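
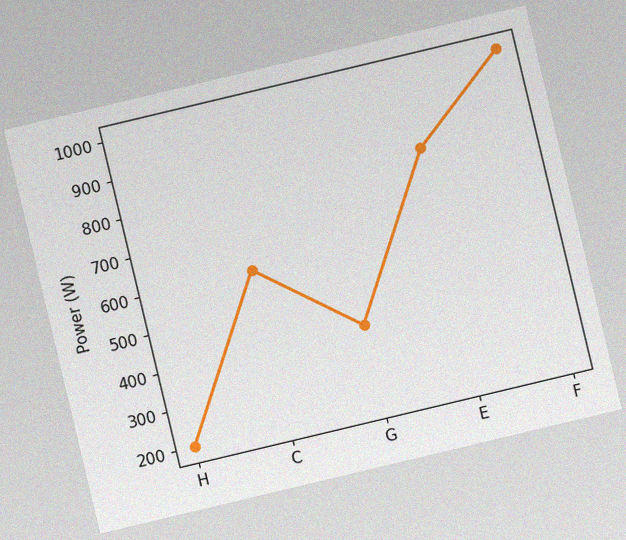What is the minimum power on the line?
200W

The chart is tilted about 13° counter-clockwise, with some photo noise. The lowest point is at H, and reading across to the y-axis gives 200W.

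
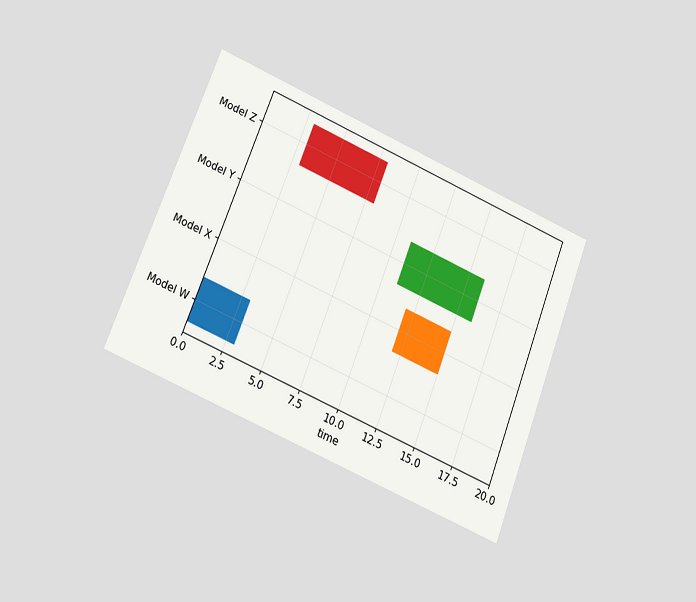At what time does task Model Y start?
11

The chart is tilted about 21° clockwise and viewed at a slight angle. The Model Y bar begins at t=11.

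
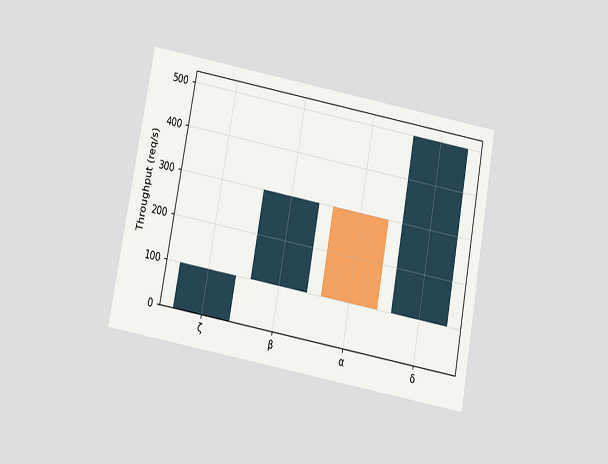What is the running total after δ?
The chart is tilted about 10° clockwise and viewed slightly from below. After δ the running total reaches 500req/s.

500req/s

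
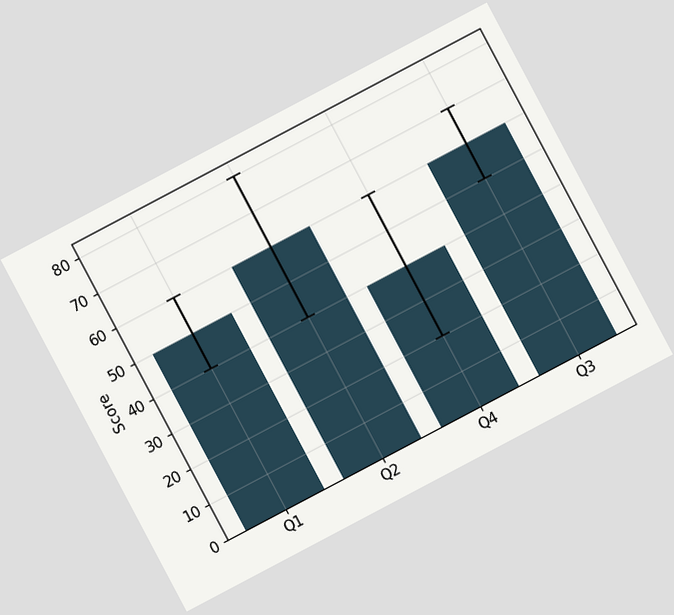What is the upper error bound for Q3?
70

The chart is tilted about 28° counter-clockwise. The Q3 bar's upper whisker reaches 70.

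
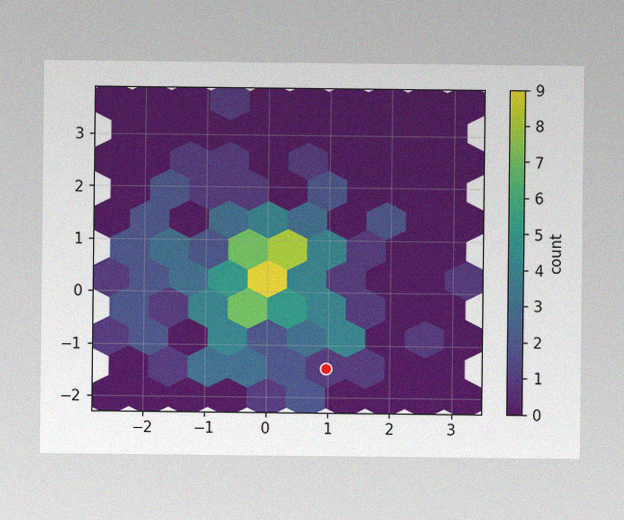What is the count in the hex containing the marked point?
1

The image has some photo noise and uneven lighting. The marked hex reads 1 on the colorbar.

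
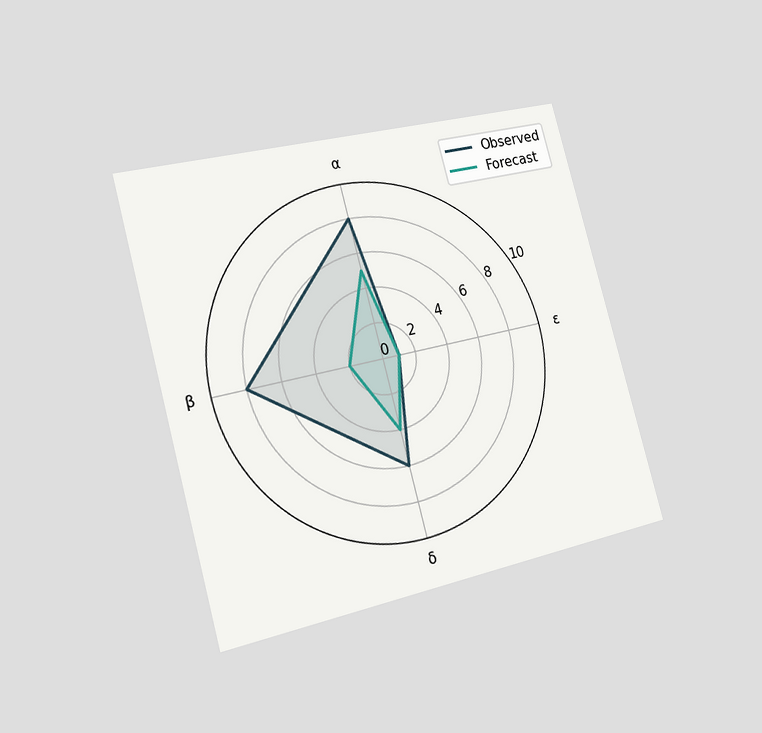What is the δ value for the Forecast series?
4

The chart is tilted about 15° counter-clockwise and viewed slightly from the left. On the δ axis, Forecast reaches 4.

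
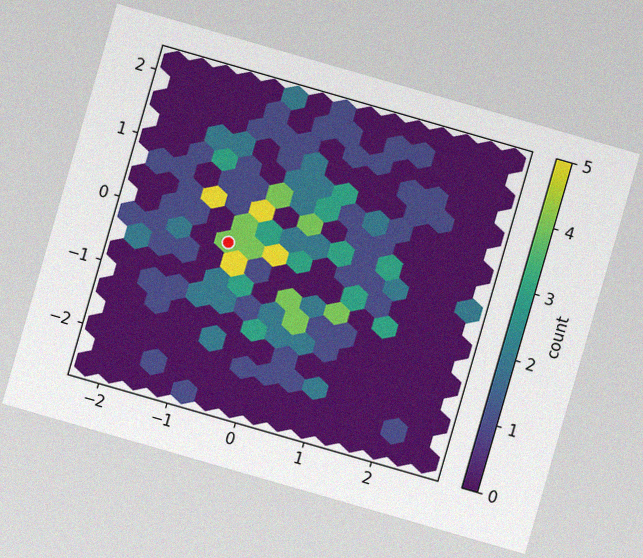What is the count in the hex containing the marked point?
The chart is tilted about 16° clockwise, with some photo noise. The marked hex reads 4 on the colorbar.

4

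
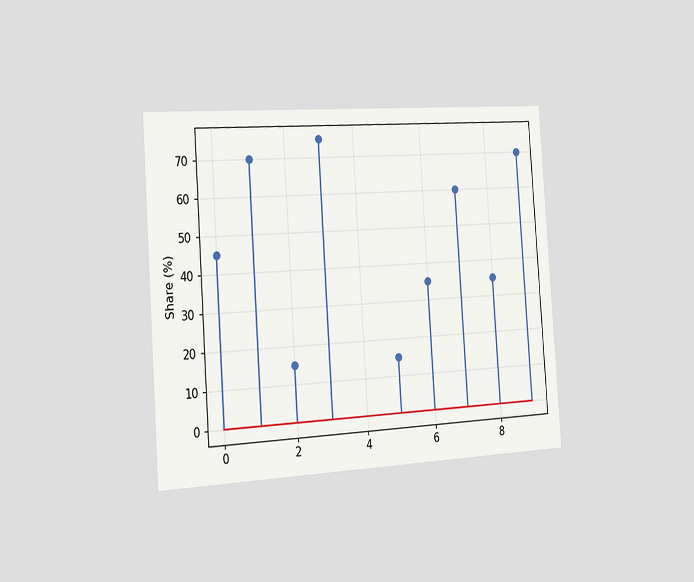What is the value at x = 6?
The chart is tilted about 4° counter-clockwise and viewed slightly from the left. The stem at x=6 reaches 35%.

35%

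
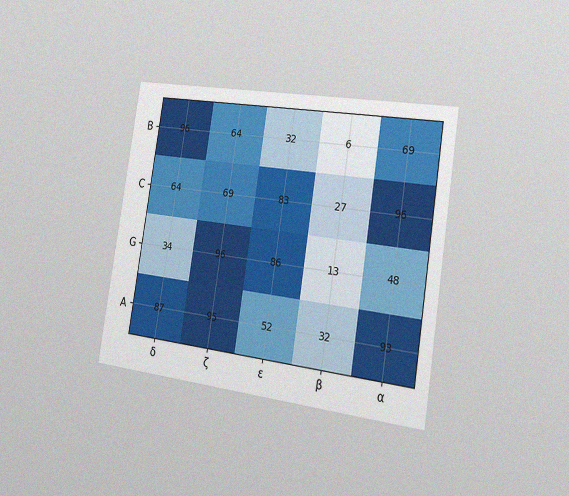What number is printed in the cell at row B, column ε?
32

The chart is tilted about 9° clockwise and viewed slightly from the right, with some photo noise. The (B, ε) cell reads 32.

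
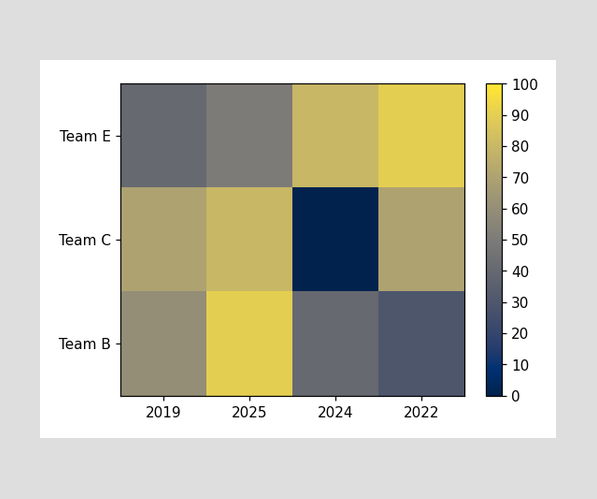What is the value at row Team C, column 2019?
70

Matching cell (Team C, 2019) against the colorbar gives 70.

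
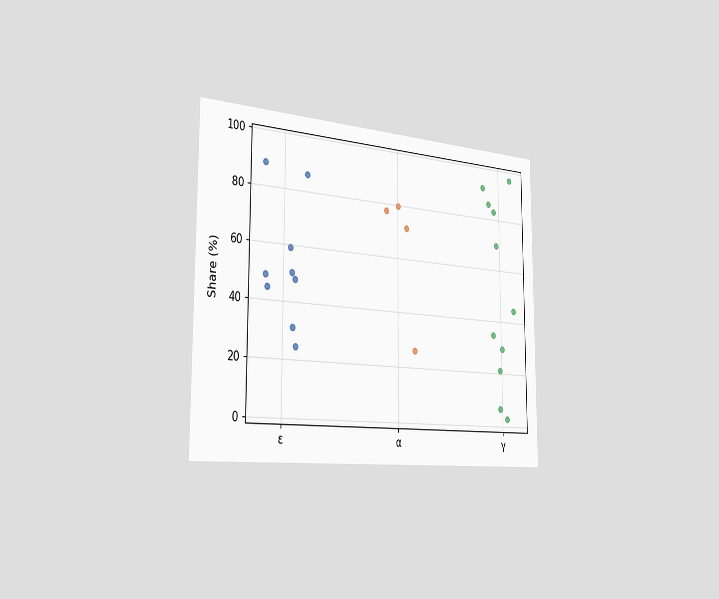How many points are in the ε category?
9

The chart is viewed slightly from the left. Counting the markers in the ε column gives 9.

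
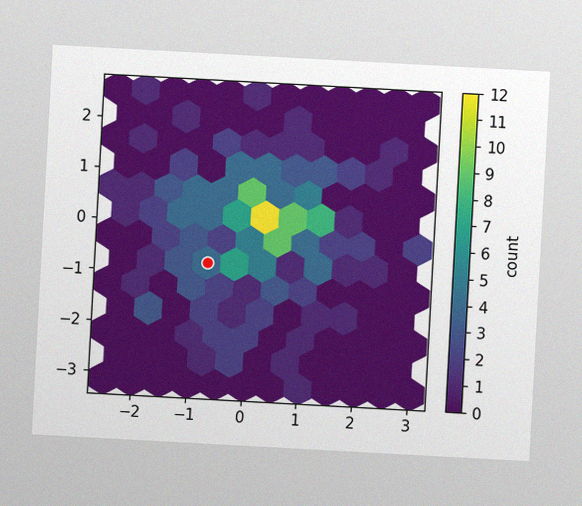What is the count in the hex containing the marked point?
4

The chart is tilted about 3° clockwise, with some photo noise. The marked hex reads 4 on the colorbar.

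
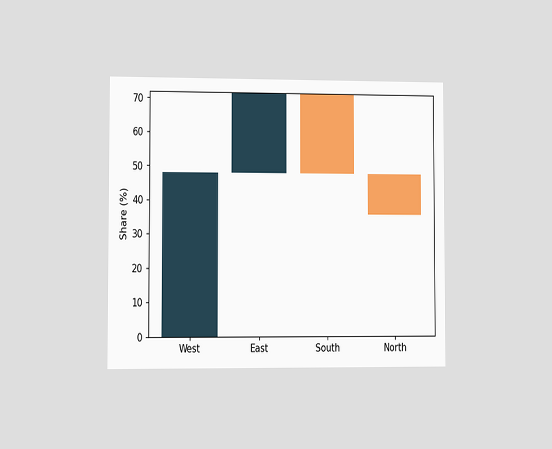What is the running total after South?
48%

The chart is viewed slightly from the left. After South the running total reaches 48%.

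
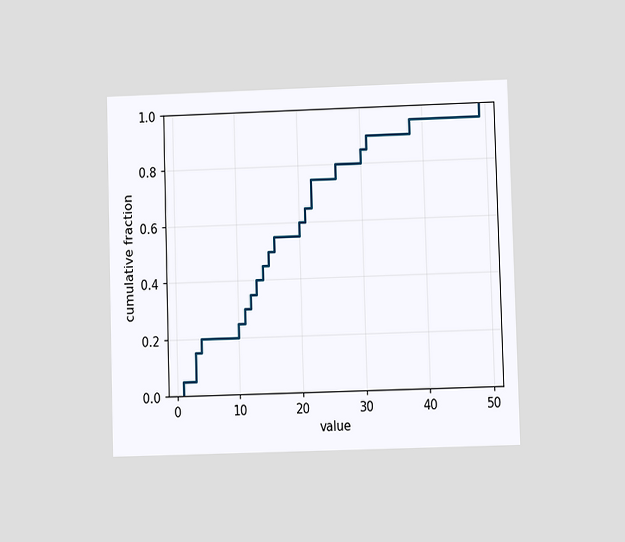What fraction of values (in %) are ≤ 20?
60%

The chart is viewed at a slight angle. At x=20 the ECDF step is at 60%.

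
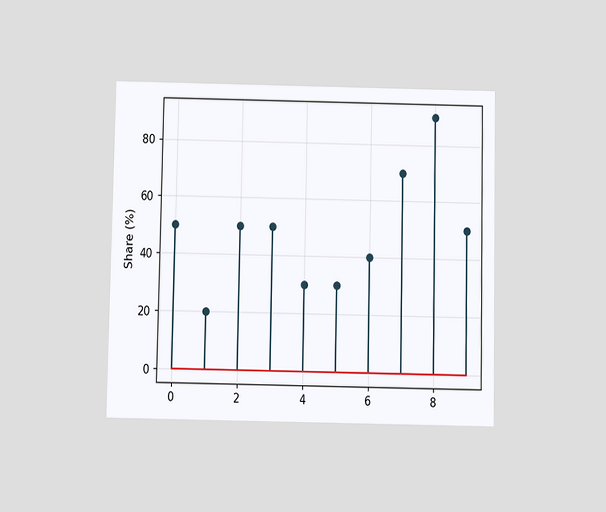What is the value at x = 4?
30%

The chart is viewed slightly from below. The stem at x=4 reaches 30%.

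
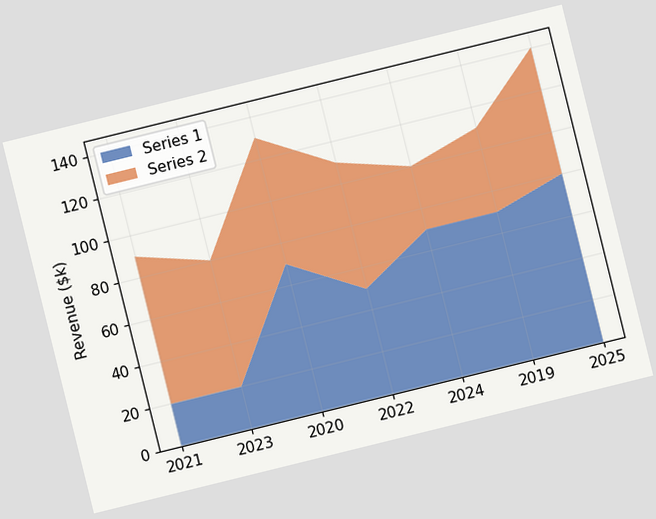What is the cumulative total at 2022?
The chart is tilted about 14° counter-clockwise. The stacked total at 2022 reaches $110k.

$110k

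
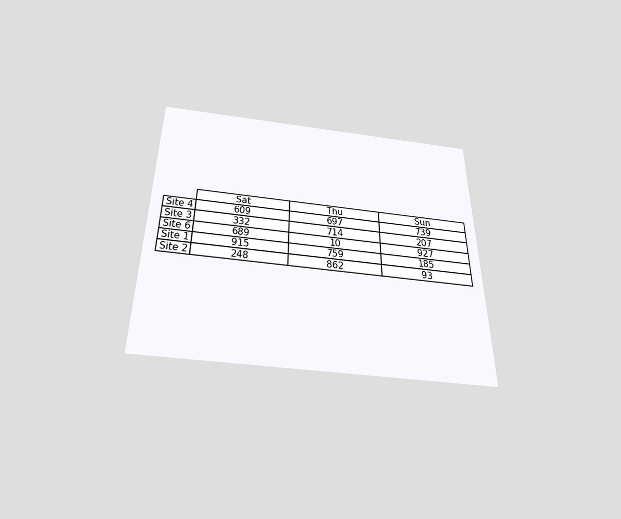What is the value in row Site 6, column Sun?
927

The chart is viewed slightly from below. The (Site 6, Sun) cell reads 927.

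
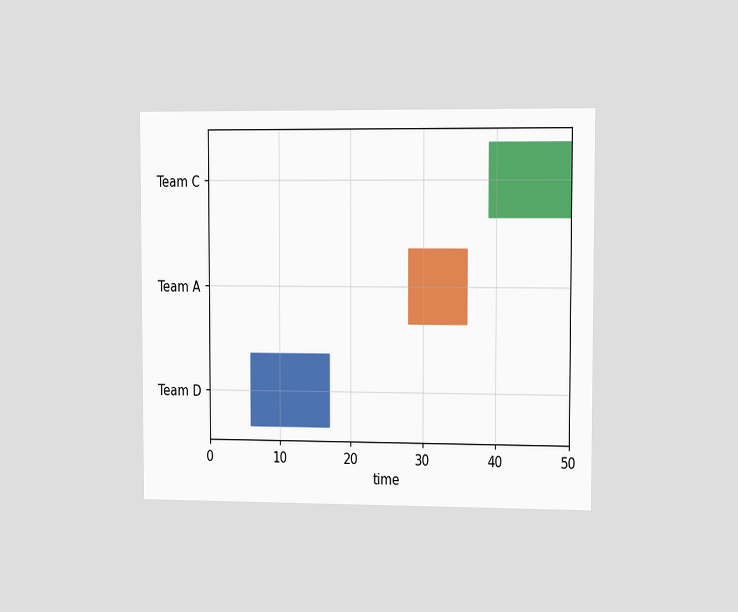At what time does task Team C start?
39

The chart is viewed slightly from the right. The Team C bar begins at t=39.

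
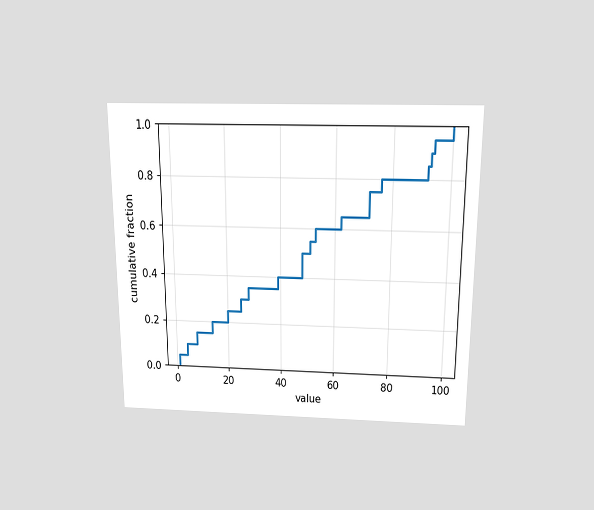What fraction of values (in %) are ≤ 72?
The chart is viewed slightly from above. At x=72 the ECDF step is at 75%.

75%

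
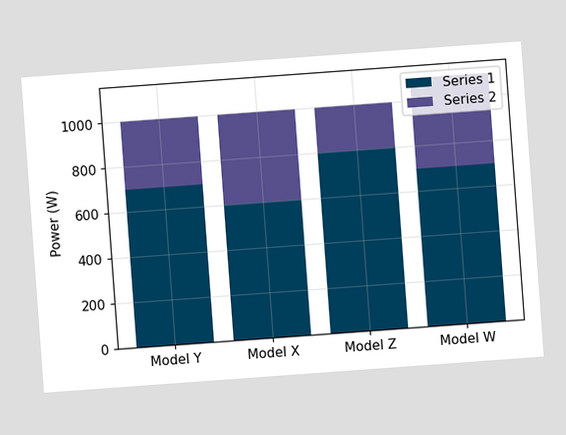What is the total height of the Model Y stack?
The chart is tilted about 4° counter-clockwise. The Model Y stack's top reaches 1000W on the y-axis.

1000W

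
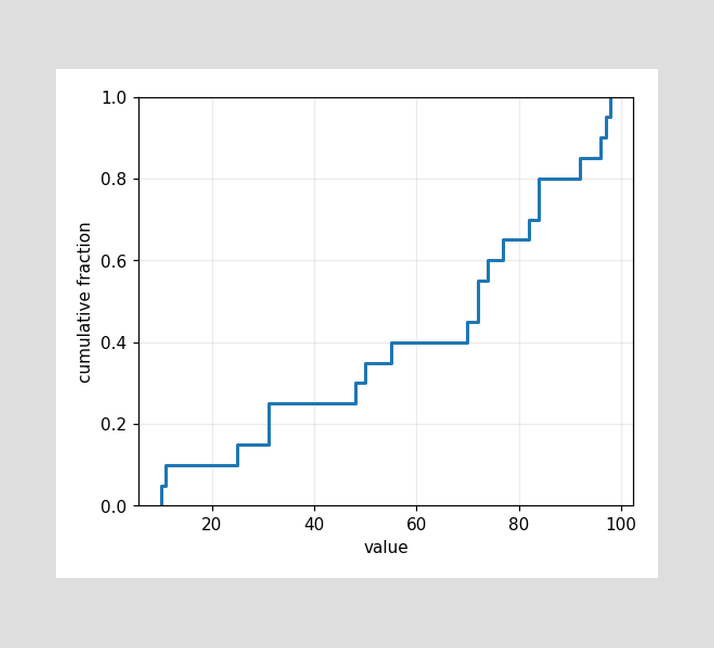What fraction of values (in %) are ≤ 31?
At x=31 the ECDF step is at 25%.

25%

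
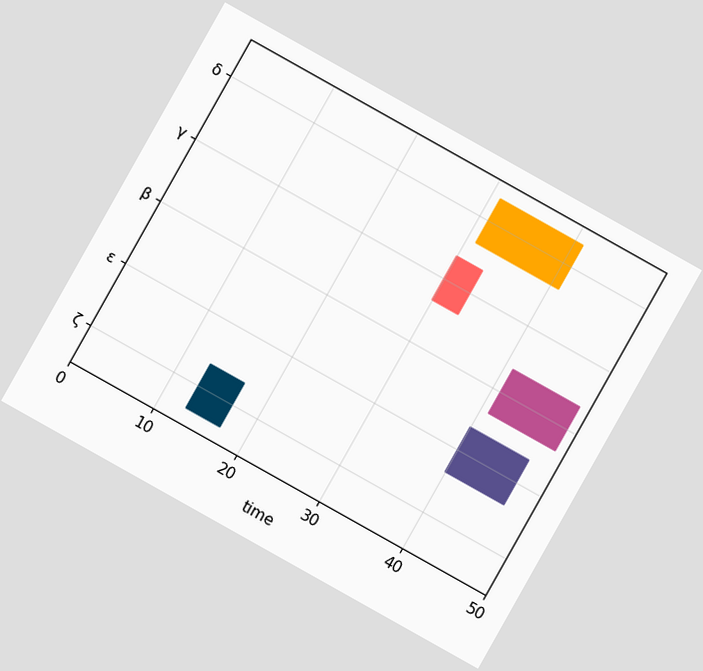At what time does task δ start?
The chart is tilted about 29° clockwise. The δ bar begins at t=31.

31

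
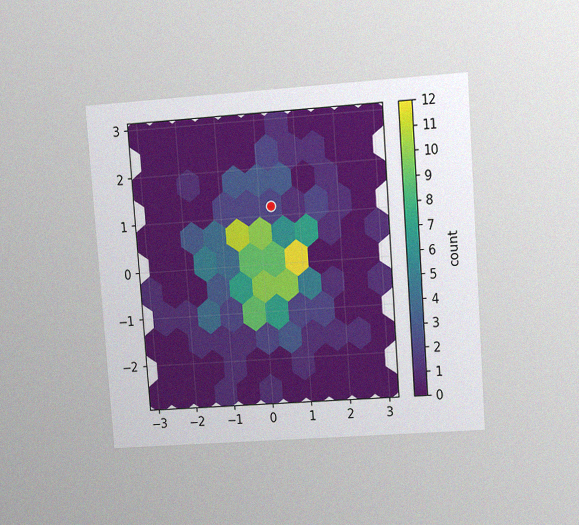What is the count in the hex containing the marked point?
2

The chart is tilted about 4° counter-clockwise and viewed at a slight angle, with some photo noise. The marked hex reads 2 on the colorbar.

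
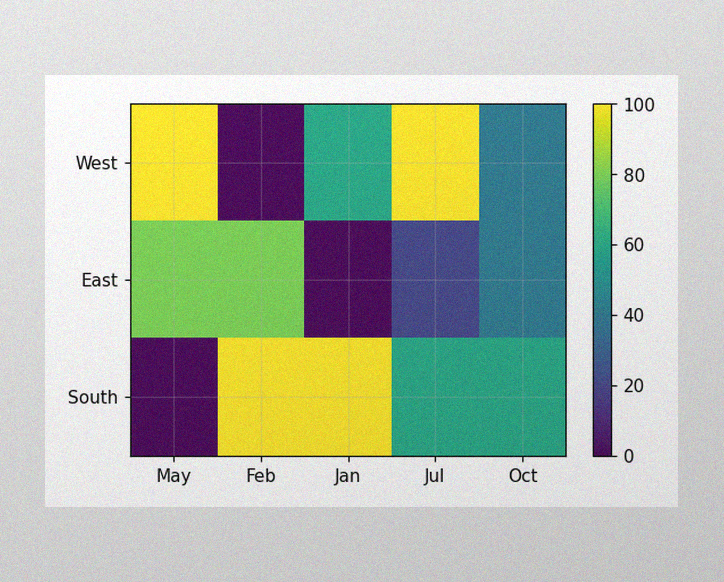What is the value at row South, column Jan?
The image has some photo noise and uneven lighting. Matching cell (South, Jan) against the colorbar gives 100.

100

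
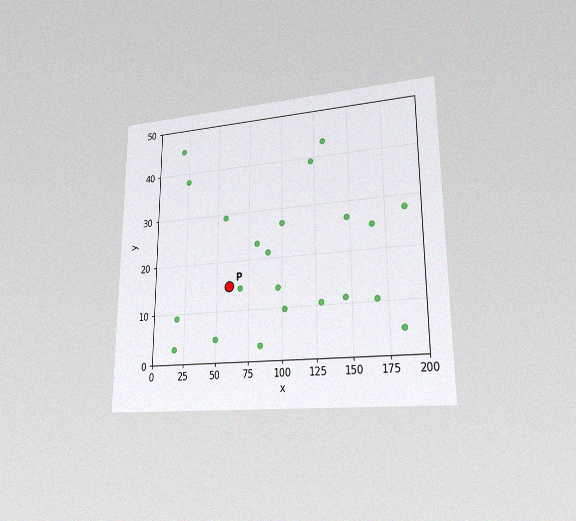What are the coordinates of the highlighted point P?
(60, 15)

The chart is viewed at a slight angle, with some photo noise. Following the gridlines from P to each axis, P sits at (60, 15).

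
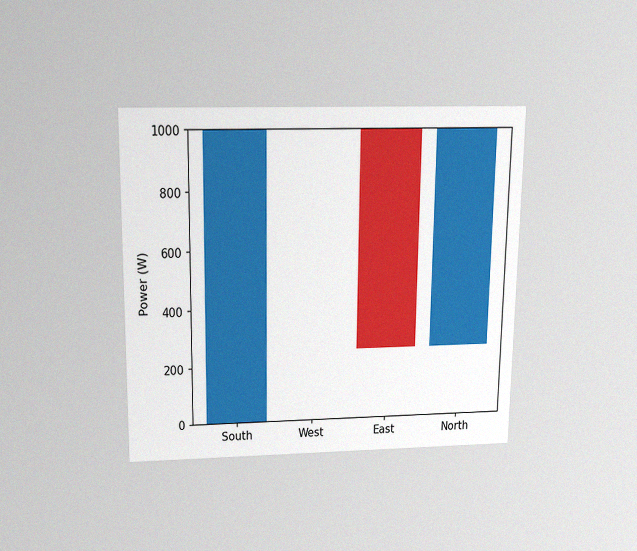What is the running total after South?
1000W

The chart is viewed slightly from above, with some photo noise. After South the running total reaches 1000W.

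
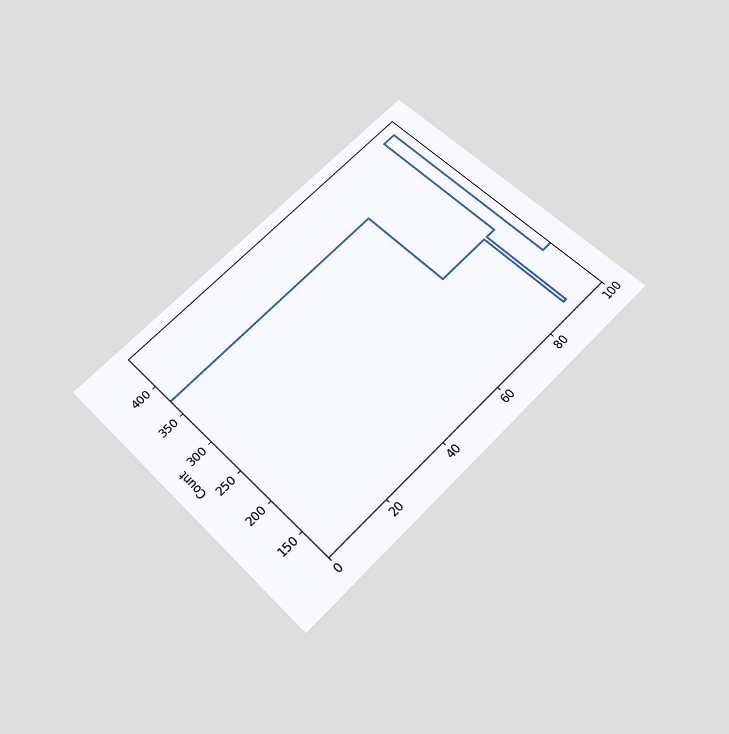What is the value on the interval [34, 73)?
372

The chart is tilted about 45° counter-clockwise and viewed slightly from below. On [34, 73) the step sits at 372.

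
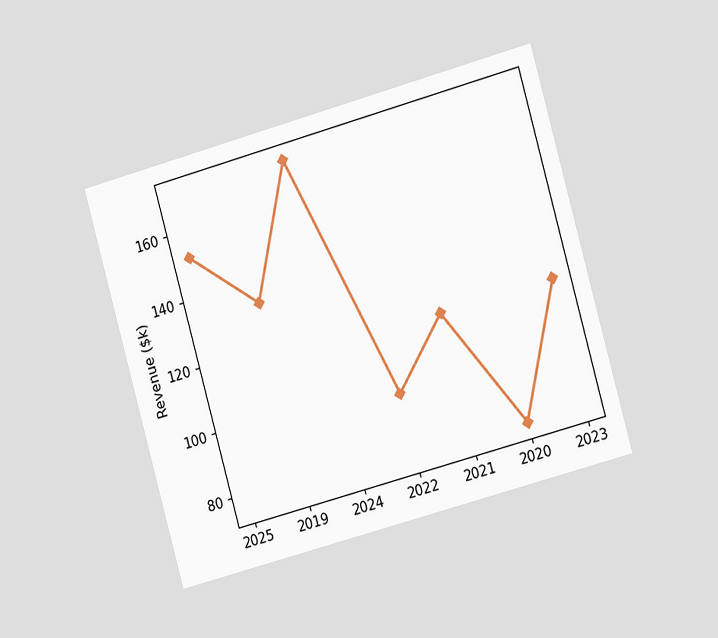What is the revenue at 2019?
The chart is tilted about 16° counter-clockwise and viewed at a slight angle. At 2019, the line is at $133k.

$133k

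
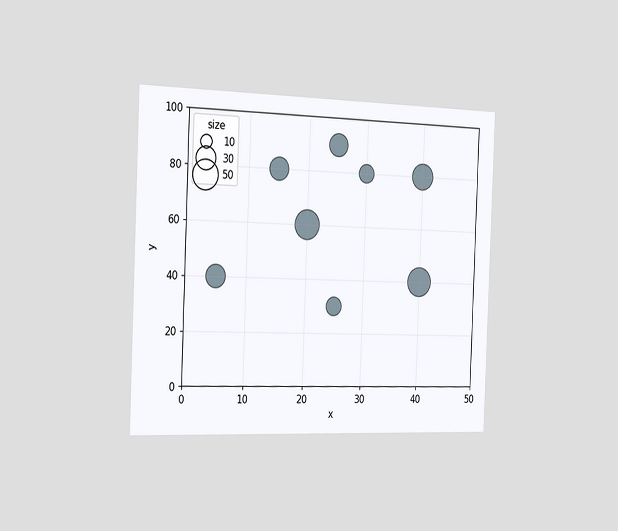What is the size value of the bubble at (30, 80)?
20

The chart is tilted about 2° clockwise and viewed slightly from the left. Matching the bubble at (30, 80) against the size legend gives 20.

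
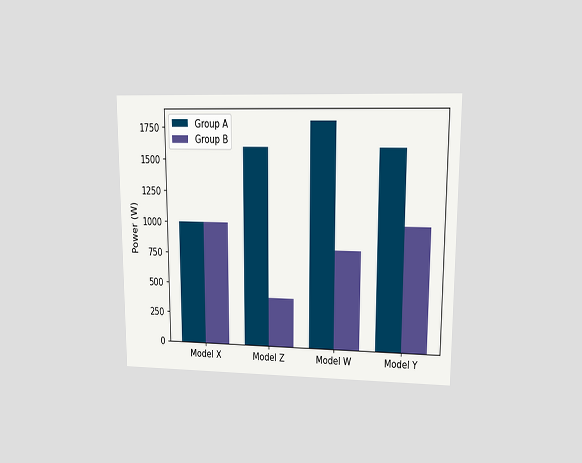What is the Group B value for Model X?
The chart is viewed at a slight angle. The Group B bar at Model X reaches 1000W on the y-axis.

1000W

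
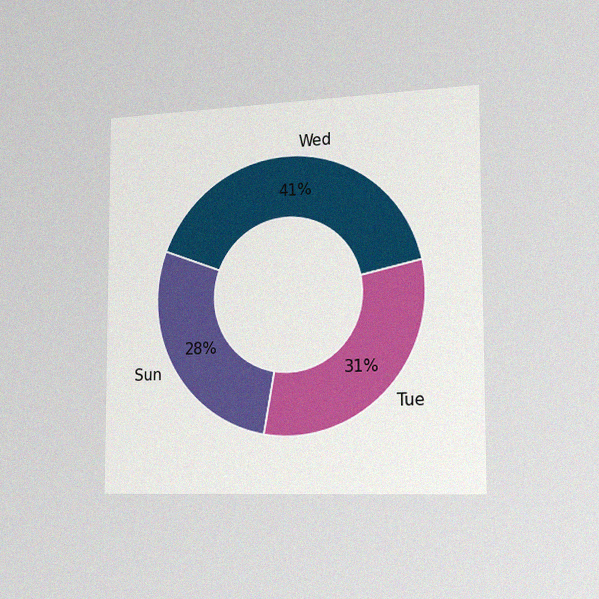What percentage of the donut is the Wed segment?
The chart is viewed slightly from the right, with some photo noise. The Wed segment takes up 41% of the ring.

41%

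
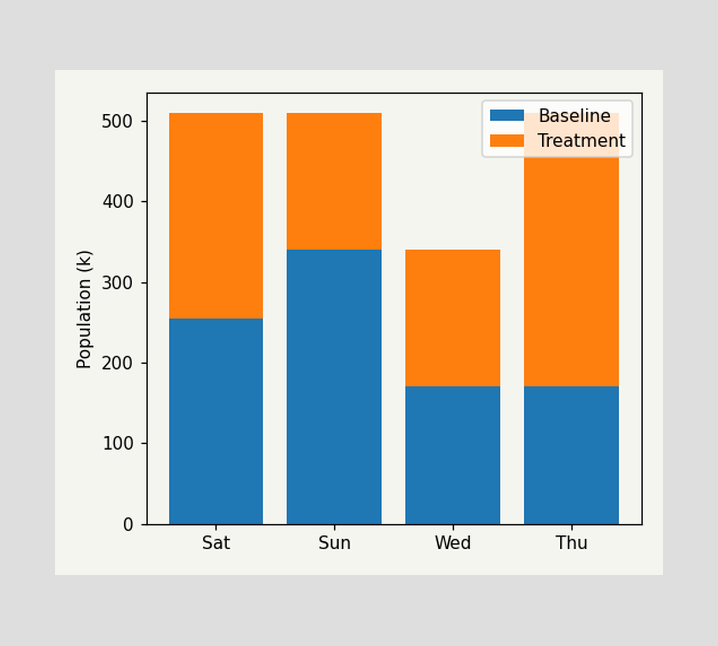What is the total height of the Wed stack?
340k

The Wed stack's top reaches 340k on the y-axis.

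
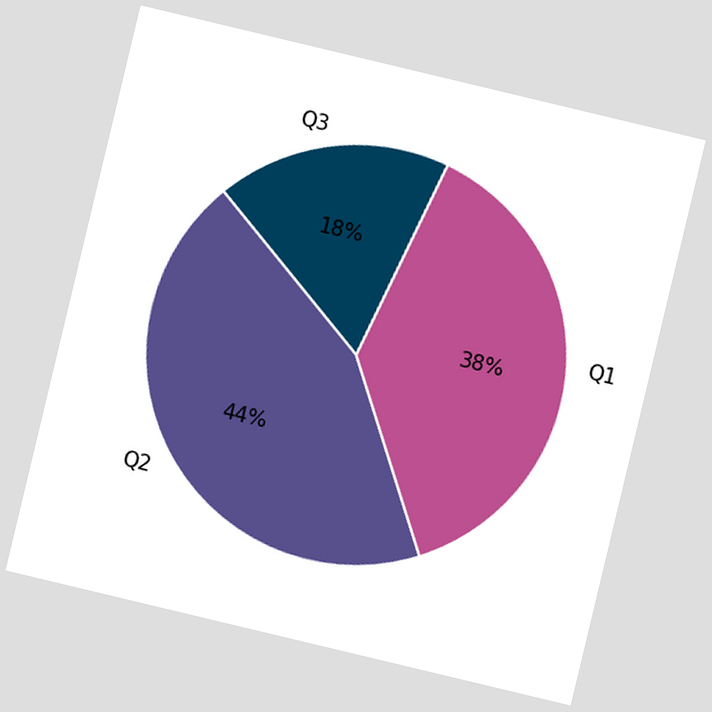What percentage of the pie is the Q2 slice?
44%

The chart is tilted about 13° clockwise. The Q2 slice takes up 44% of the pie.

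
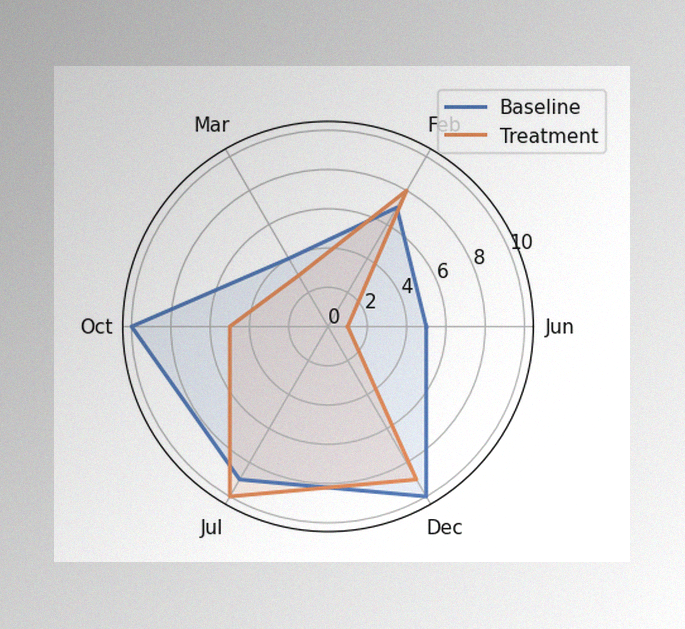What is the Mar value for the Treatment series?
3

The image has some photo noise and uneven lighting. On the Mar axis, Treatment reaches 3.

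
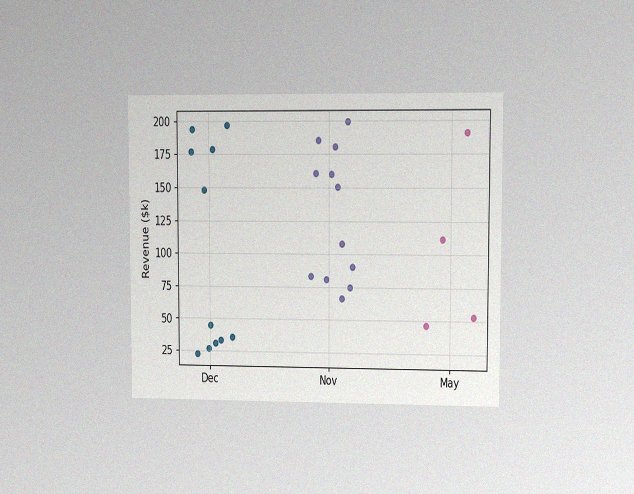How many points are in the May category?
4

The chart is viewed at a slight angle, with some photo noise. Counting the markers in the May column gives 4.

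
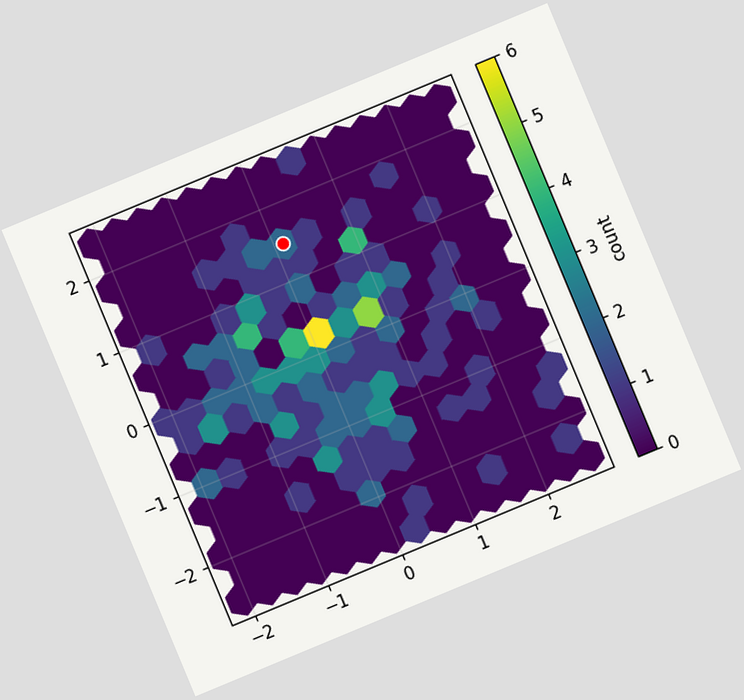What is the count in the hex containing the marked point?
2

The chart is tilted about 23° counter-clockwise. The marked hex reads 2 on the colorbar.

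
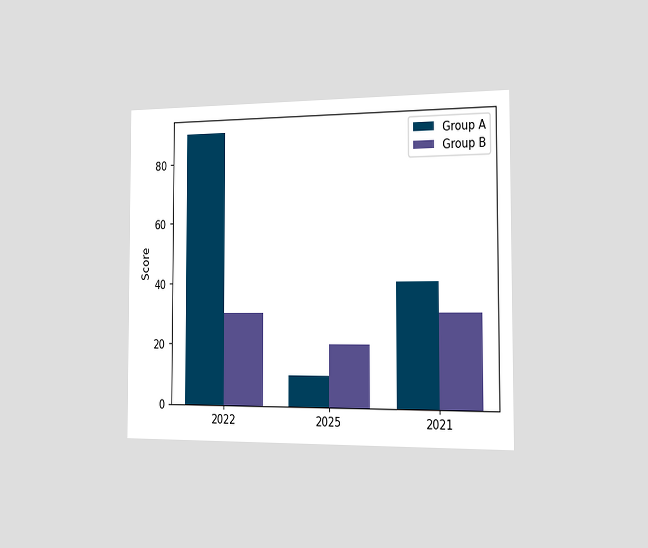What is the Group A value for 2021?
40

The chart is viewed slightly from the right. The Group A bar at 2021 reaches 40 on the y-axis.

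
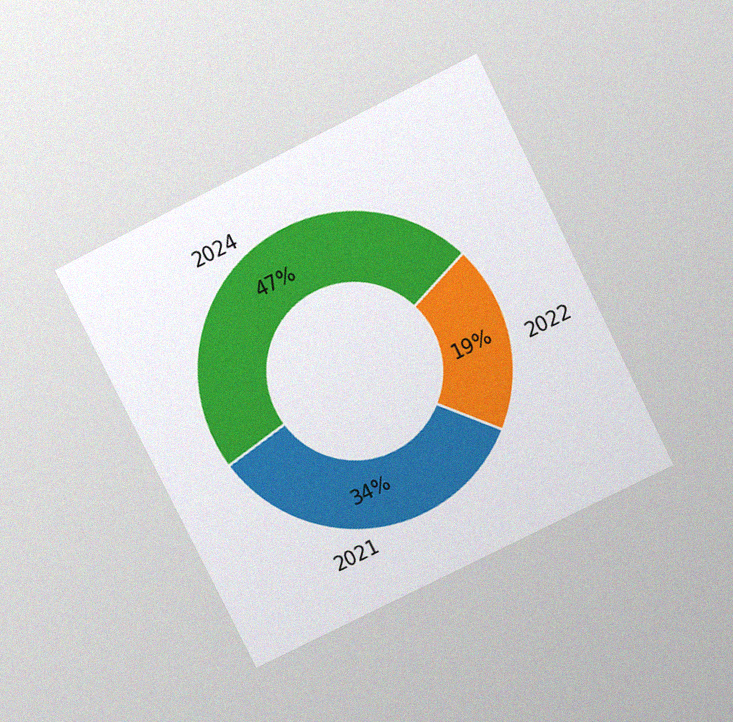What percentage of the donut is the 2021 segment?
34%

The chart is tilted about 26° counter-clockwise and viewed slightly from above, with some photo noise. The 2021 segment takes up 34% of the ring.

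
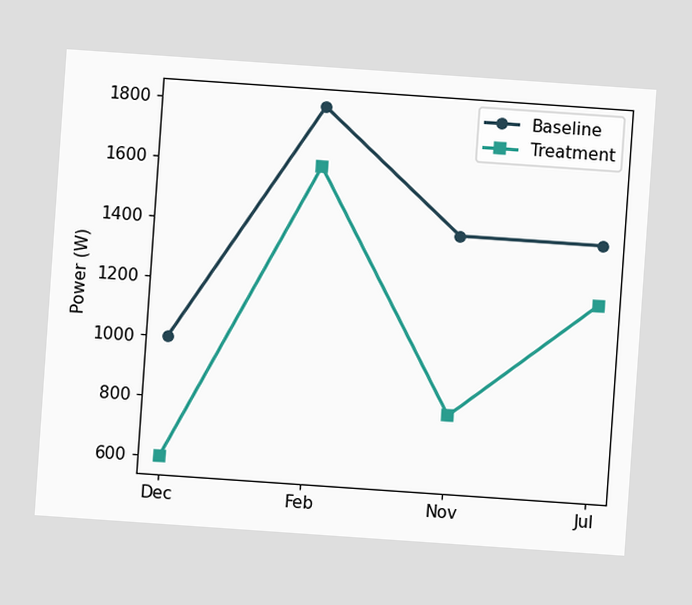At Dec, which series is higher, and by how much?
Baseline, by 400W

The chart is tilted about 4° clockwise. At Dec, Baseline sits above the other line by 400W.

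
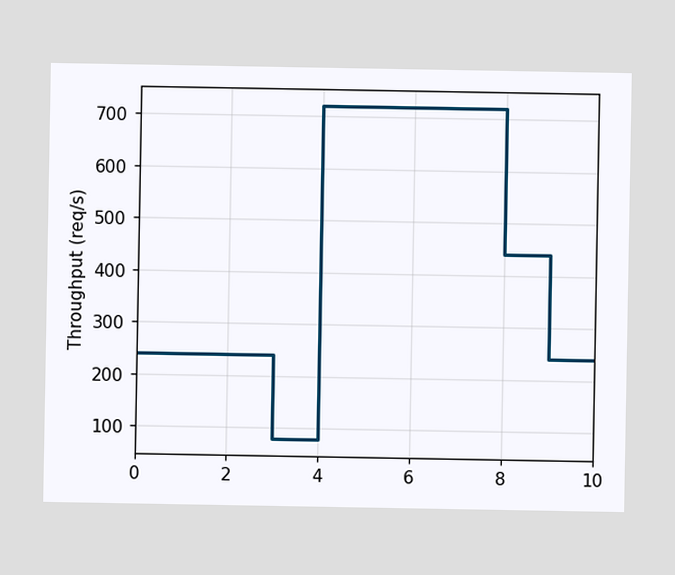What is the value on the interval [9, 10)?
240req/s

On [9, 10) the step sits at 240req/s.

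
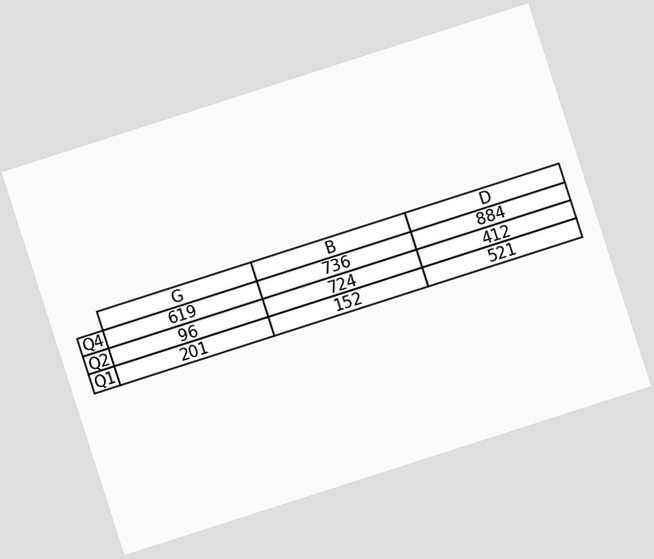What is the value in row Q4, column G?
619

The chart is tilted about 18° counter-clockwise. The (Q4, G) cell reads 619.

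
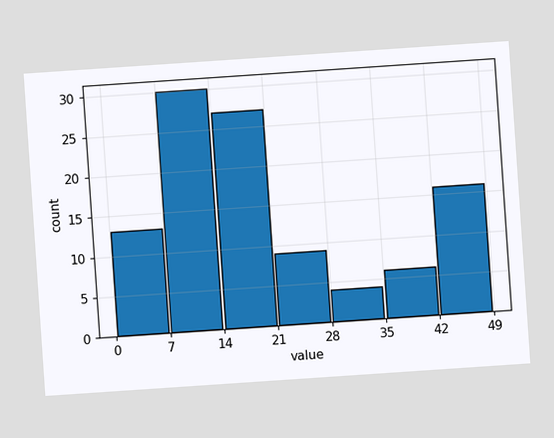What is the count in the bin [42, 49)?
The chart is tilted about 4° counter-clockwise. The [42, 49) bin has height 16.

16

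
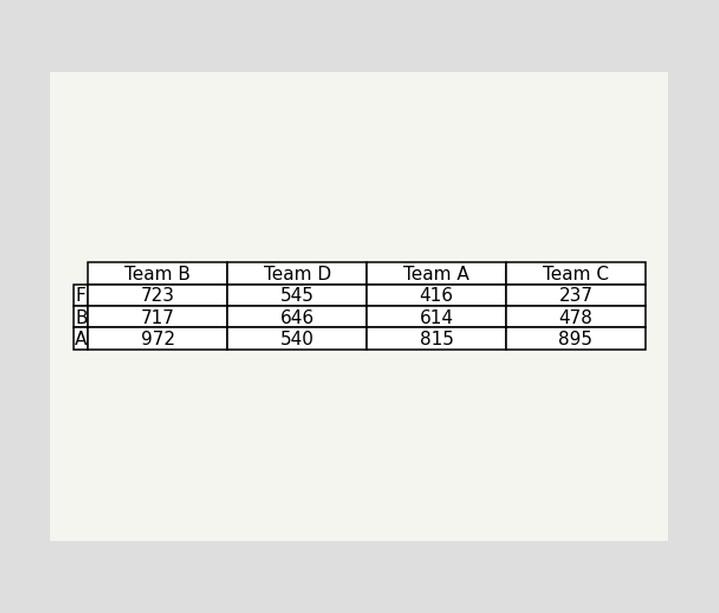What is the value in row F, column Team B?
723

The (F, Team B) cell reads 723.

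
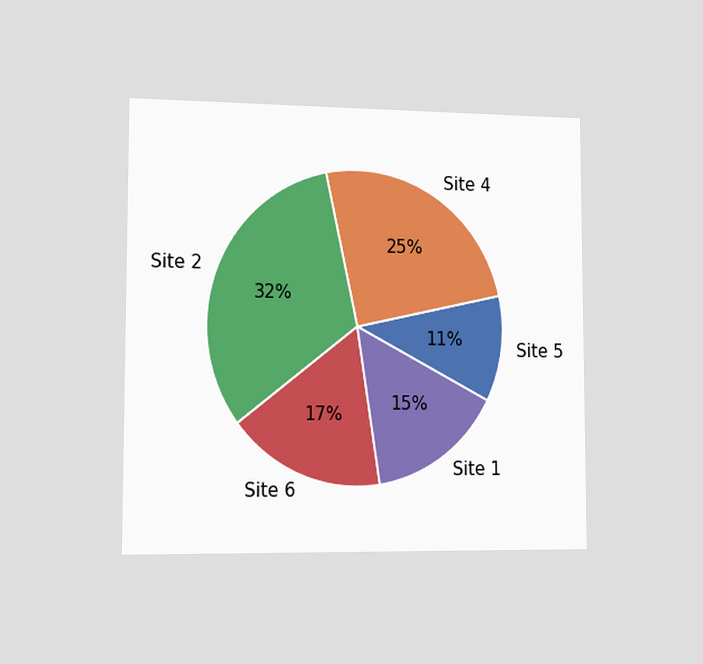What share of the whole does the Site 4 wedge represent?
The chart is viewed slightly from the left. The Site 4 slice takes up 25% of the pie.

25%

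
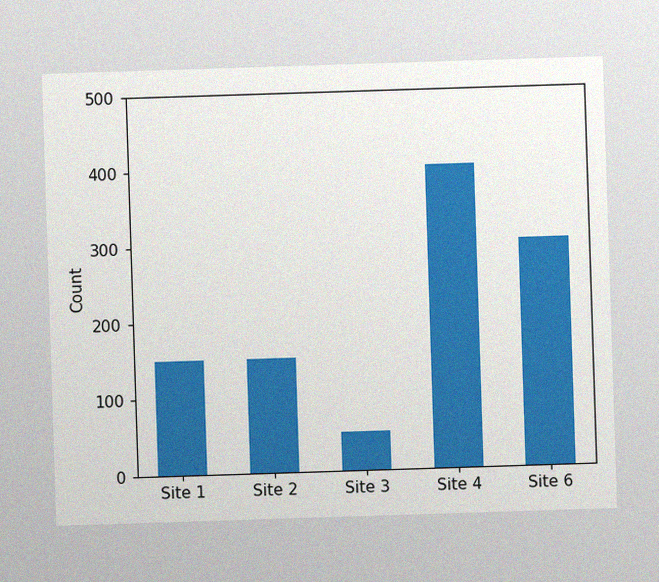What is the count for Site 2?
The image has some photo noise and uneven lighting. Reading along the chart's y-axis, the Site 2 bar reaches 150.

150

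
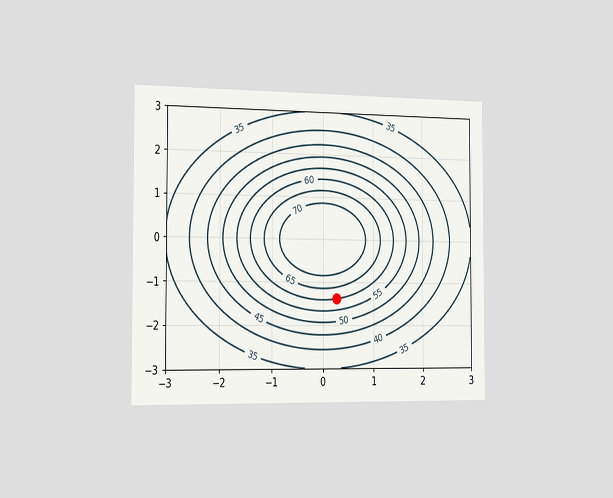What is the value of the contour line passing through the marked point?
60

The chart is viewed slightly from the left. The marked point sits on the contour labelled 60.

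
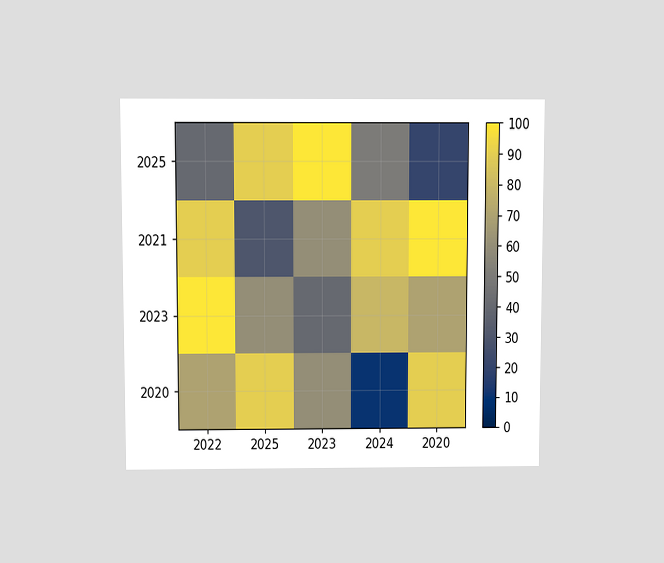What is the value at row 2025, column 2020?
The chart is viewed slightly from above. Matching cell (2025, 2020) against the colorbar gives 20.

20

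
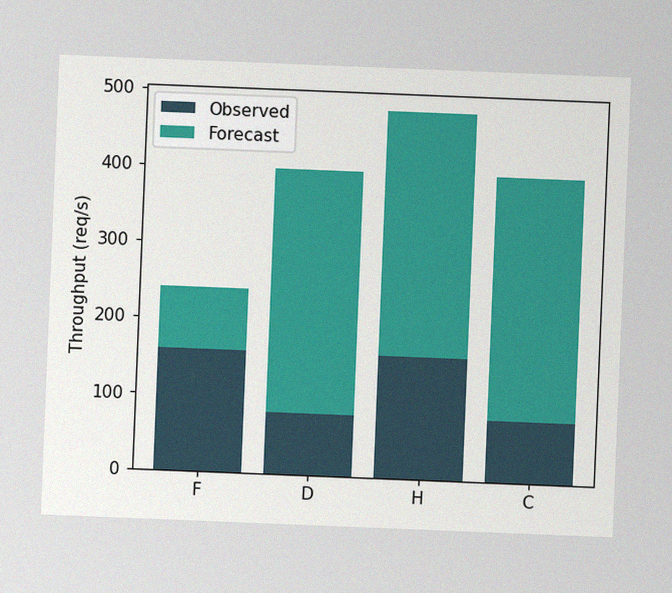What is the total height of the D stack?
400req/s

The chart is tilted about 2° clockwise, with some photo noise. The D stack's top reaches 400req/s on the y-axis.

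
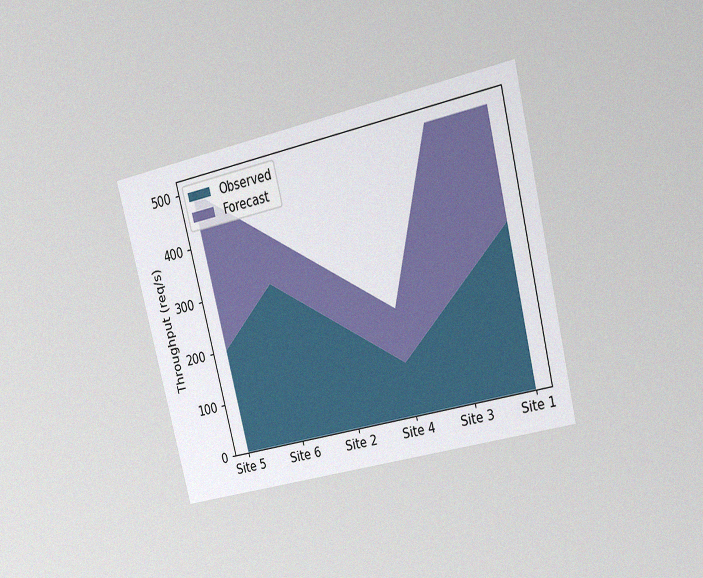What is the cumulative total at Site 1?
500req/s

The chart is tilted about 14° counter-clockwise and viewed at a slight angle, with some photo noise. The stacked total at Site 1 reaches 500req/s.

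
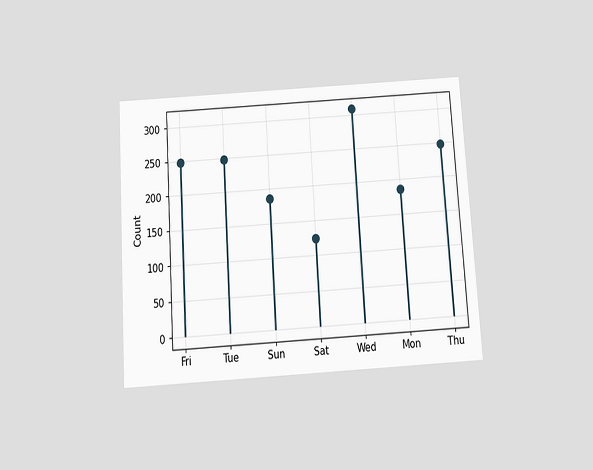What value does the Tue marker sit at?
The chart is tilted about 4° counter-clockwise and viewed slightly from below. The Tue marker sits at 248.

248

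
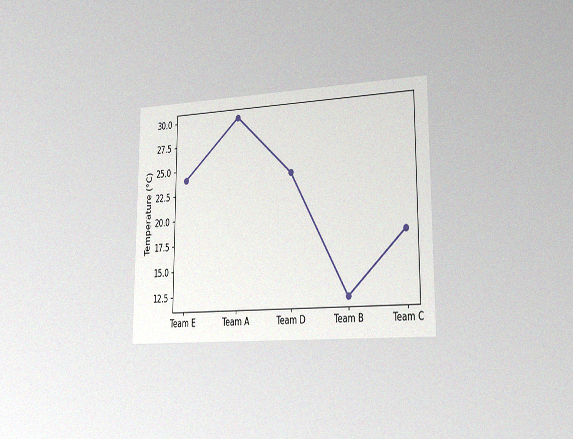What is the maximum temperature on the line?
30°C

The chart is viewed slightly from the right, with some photo noise. The highest point is at Team A, and reading across to the y-axis gives 30°C.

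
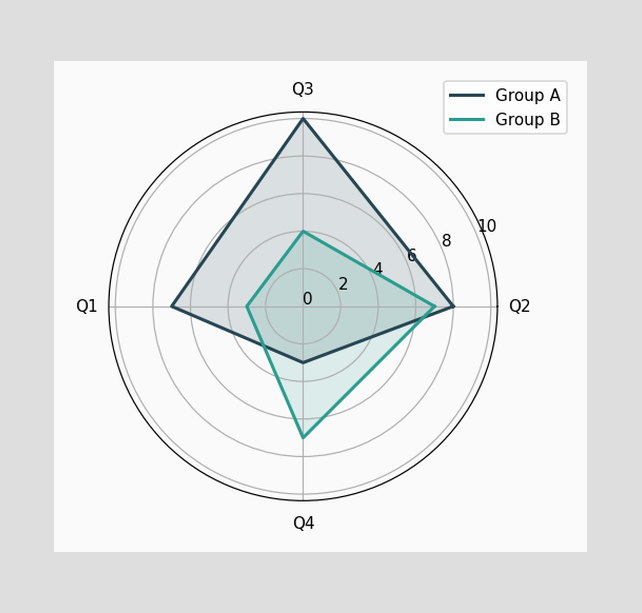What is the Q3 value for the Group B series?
4

On the Q3 axis, Group B reaches 4.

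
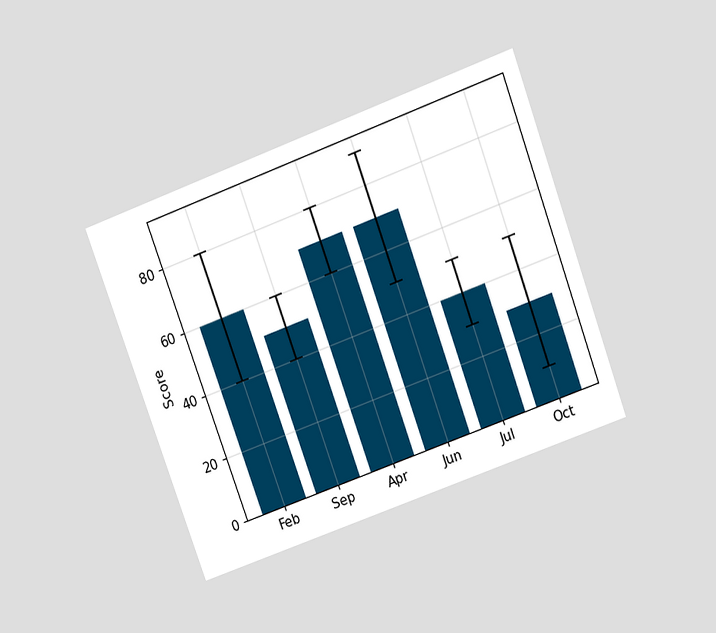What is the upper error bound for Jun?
The chart is tilted about 20° counter-clockwise and viewed slightly from above. The Jun bar's upper whisker reaches 90.

90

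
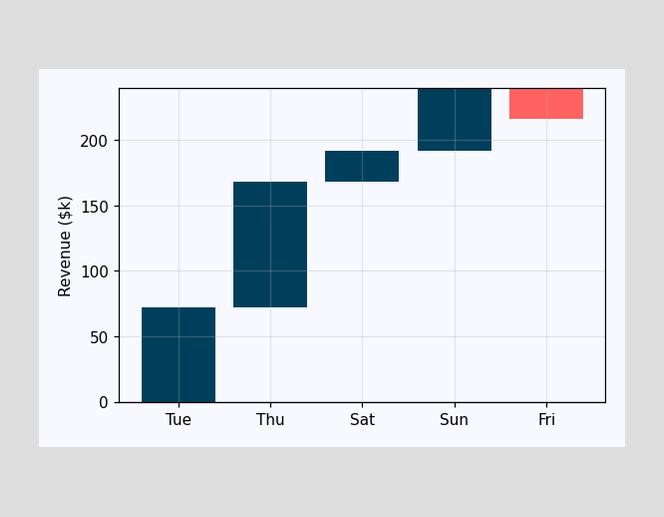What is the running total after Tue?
$72k

After Tue the running total reaches $72k.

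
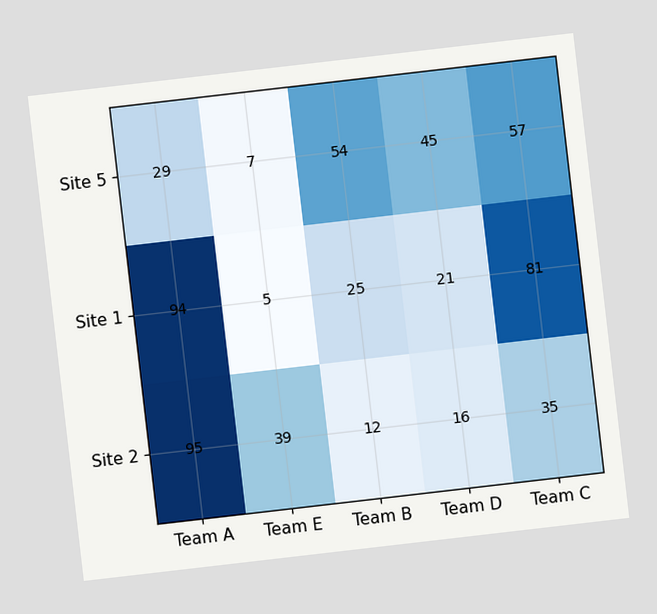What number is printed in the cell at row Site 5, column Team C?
The chart is tilted about 7° counter-clockwise. The (Site 5, Team C) cell reads 57.

57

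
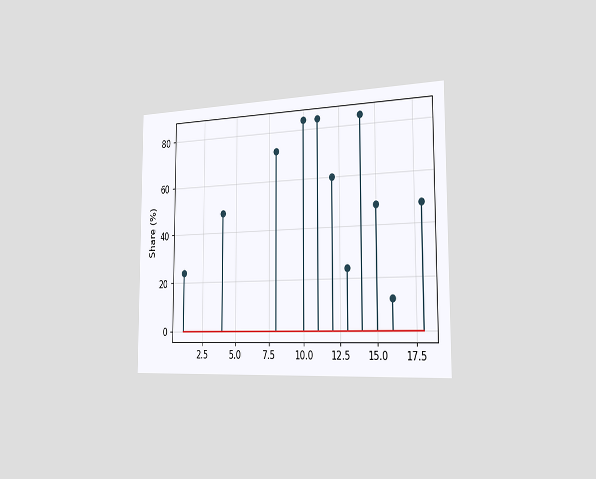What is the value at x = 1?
24%

The chart is viewed slightly from the right. The stem at x=1 reaches 24%.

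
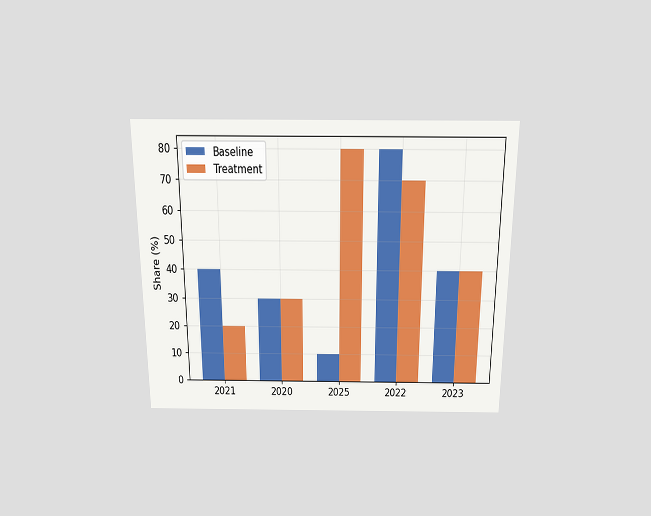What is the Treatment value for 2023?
The chart is viewed slightly from above. The Treatment bar at 2023 reaches 40% on the y-axis.

40%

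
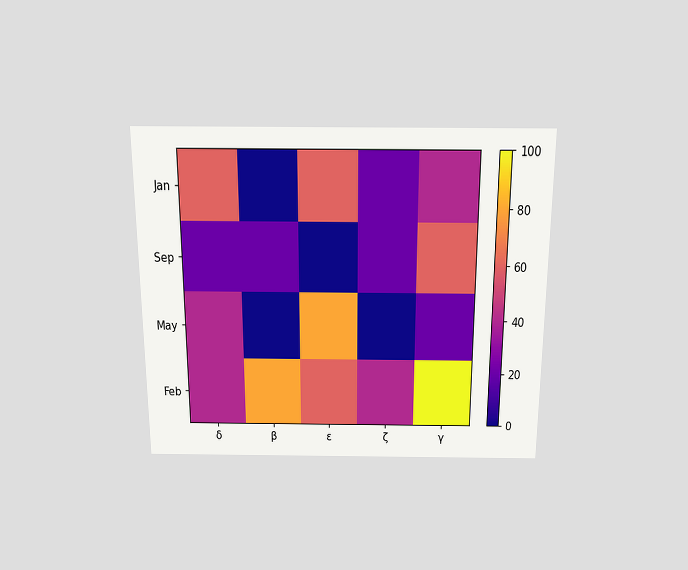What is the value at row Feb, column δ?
40

The chart is viewed slightly from above. Matching cell (Feb, δ) against the colorbar gives 40.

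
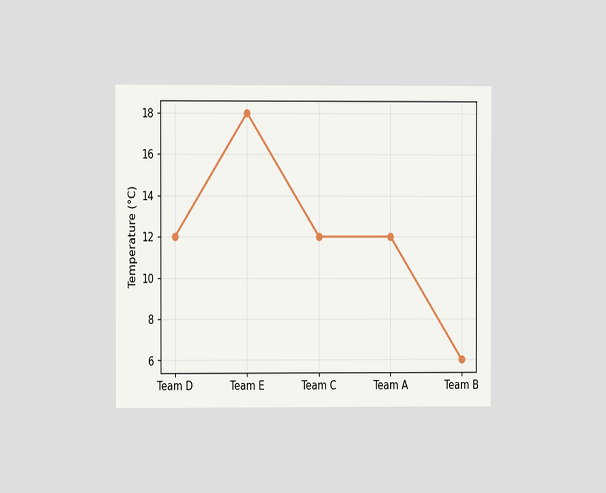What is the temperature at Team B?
The chart is viewed at a slight angle. At Team B, the line is at 6°C.

6°C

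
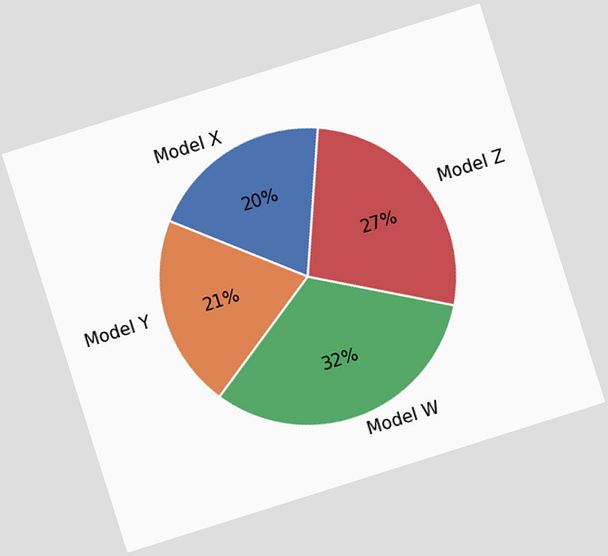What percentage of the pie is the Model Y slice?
The chart is tilted about 17° counter-clockwise. The Model Y slice takes up 21% of the pie.

21%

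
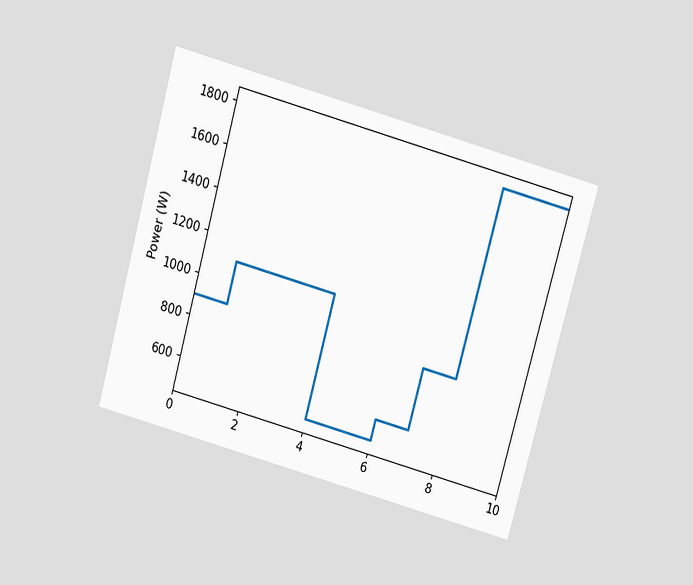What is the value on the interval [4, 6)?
The chart is tilted about 15° clockwise and viewed slightly from above. On [4, 6) the step sits at 500W.

500W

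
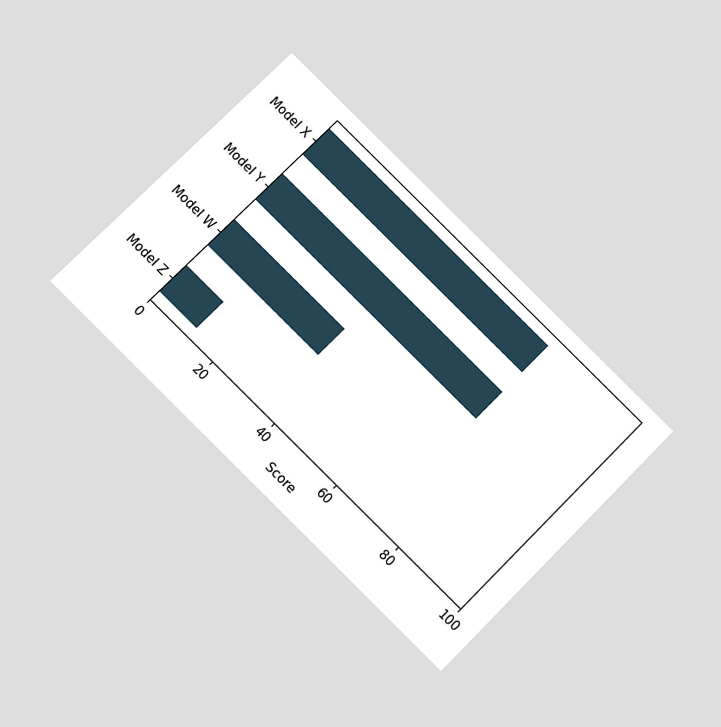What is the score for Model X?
The chart is tilted about 45° clockwise and viewed at a slight angle. Reading along the chart's x-axis, the Model X bar reaches 72.

72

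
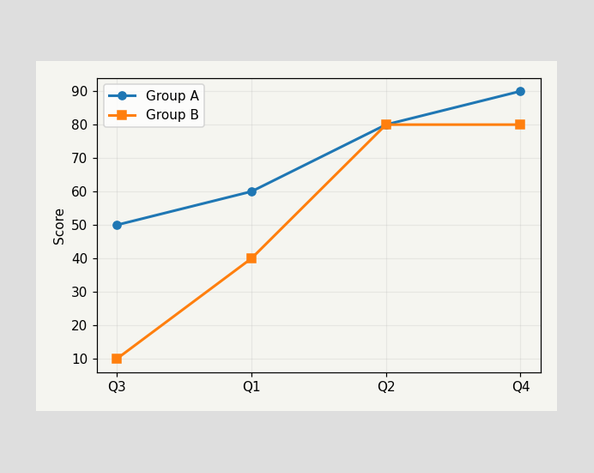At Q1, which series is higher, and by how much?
At Q1, Group A sits above the other line by 20.

Group A, by 20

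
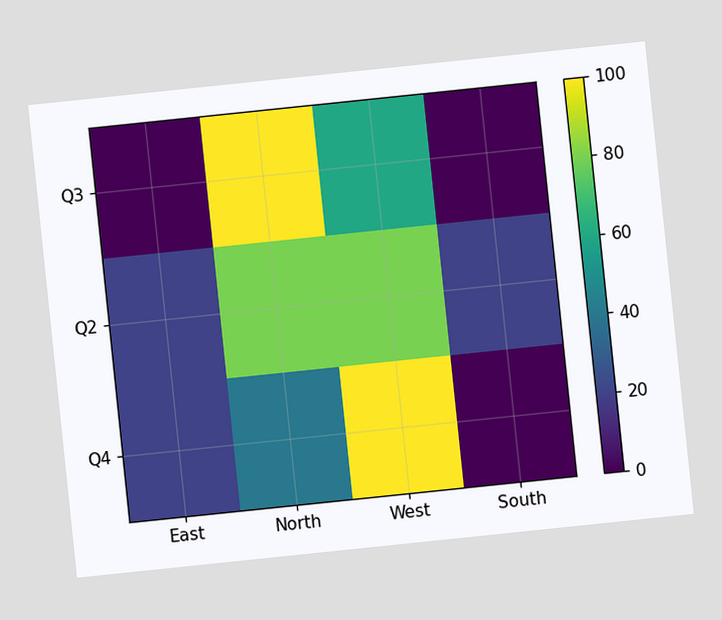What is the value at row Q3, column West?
The chart is tilted about 6° counter-clockwise. Matching cell (Q3, West) against the colorbar gives 60.

60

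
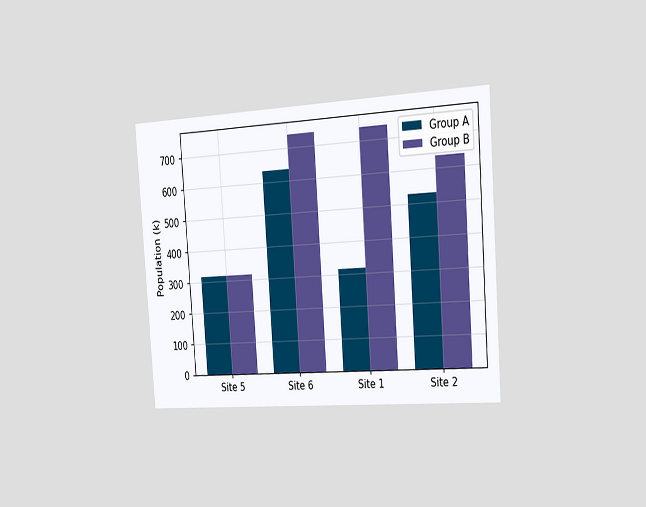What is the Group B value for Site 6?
The chart is tilted about 4° counter-clockwise and viewed slightly from the right. The Group B bar at Site 6 reaches 742k on the y-axis.

742k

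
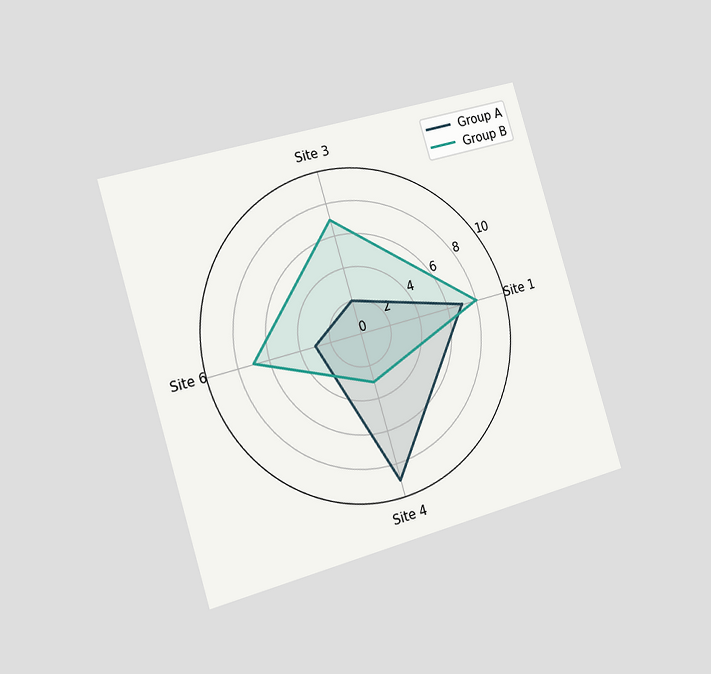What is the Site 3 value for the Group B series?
The chart is tilted about 17° counter-clockwise and viewed slightly from the left. On the Site 3 axis, Group B reaches 7.

7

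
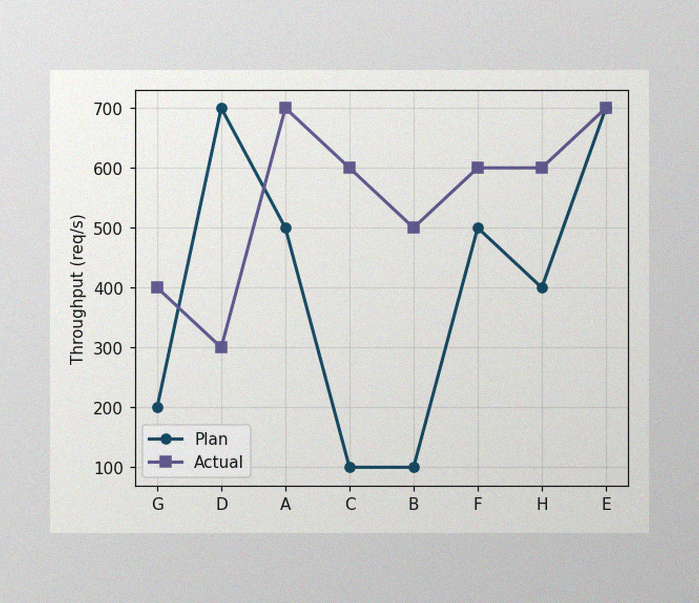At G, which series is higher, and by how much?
The image has some photo noise and uneven lighting. At G, Actual sits above the other line by 200req/s.

Actual, by 200req/s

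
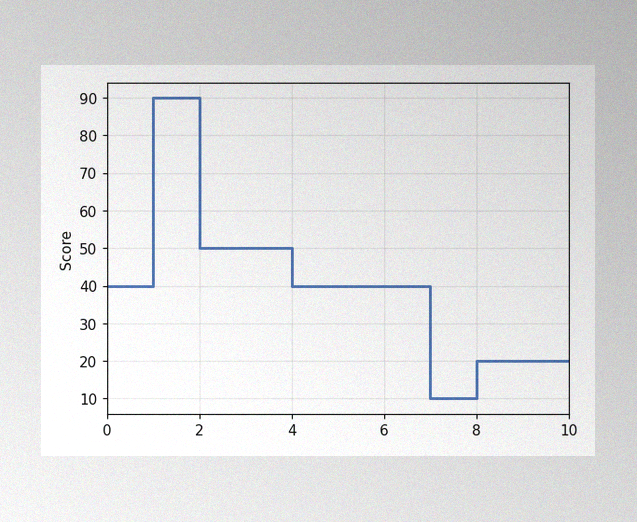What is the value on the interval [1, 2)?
The image has some photo noise and uneven lighting. On [1, 2) the step sits at 90.

90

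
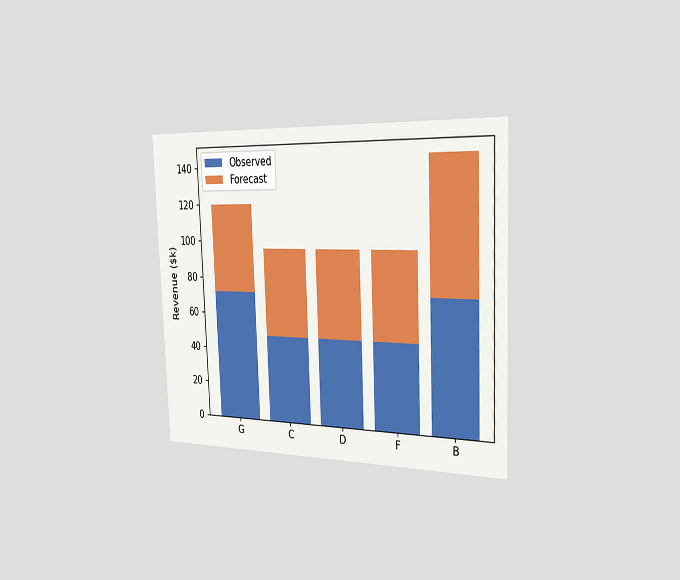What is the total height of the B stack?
The chart is tilted about 2° counter-clockwise and viewed slightly from the right. The B stack's top reaches $144k on the y-axis.

$144k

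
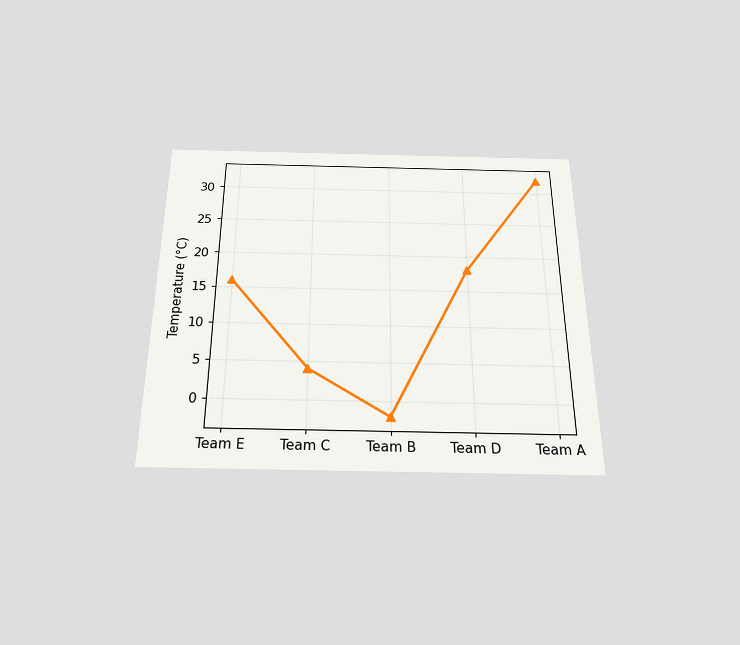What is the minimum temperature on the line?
-2°C

The chart is viewed slightly from below. The lowest point is at Team B, and reading across to the y-axis gives -2°C.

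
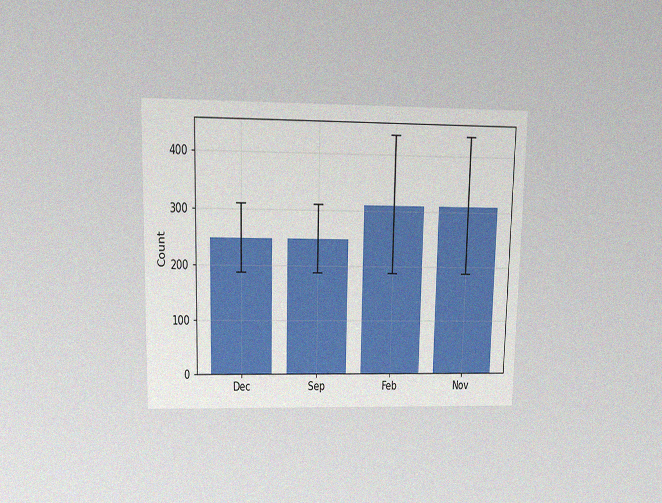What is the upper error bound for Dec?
The chart is viewed slightly from above, with some photo noise. The Dec bar's upper whisker reaches 310.

310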